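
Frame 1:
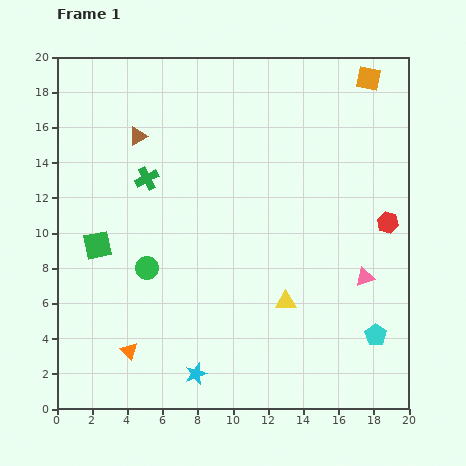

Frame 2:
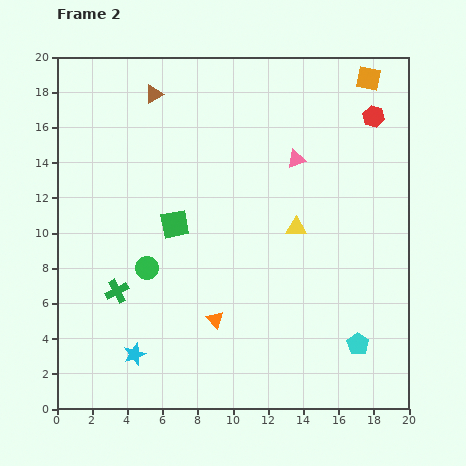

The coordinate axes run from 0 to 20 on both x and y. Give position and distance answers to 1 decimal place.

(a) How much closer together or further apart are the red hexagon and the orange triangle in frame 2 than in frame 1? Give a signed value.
-1.8

Distance in frame 1: 16.4. Distance in frame 2: 14.6.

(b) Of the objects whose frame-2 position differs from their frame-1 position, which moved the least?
the cyan pentagon

(moved 1.1)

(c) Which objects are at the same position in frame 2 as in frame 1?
the green circle, the orange square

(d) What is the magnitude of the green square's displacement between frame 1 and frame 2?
4.6

The green square moved from (2.3, 9.3) to (6.7, 10.5), a distance of √(4.4² + 1.2²) ≈ 4.6.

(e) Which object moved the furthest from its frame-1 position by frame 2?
the pink triangle

(moved 7.8; next 6.6)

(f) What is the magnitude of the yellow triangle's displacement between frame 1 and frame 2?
4.2

The yellow triangle moved from (13.0, 6.1) to (13.6, 10.3), a distance of √(0.6² + 4.2²) ≈ 4.2.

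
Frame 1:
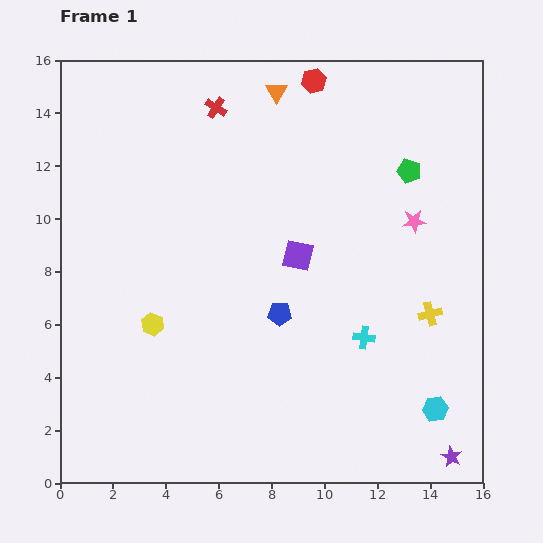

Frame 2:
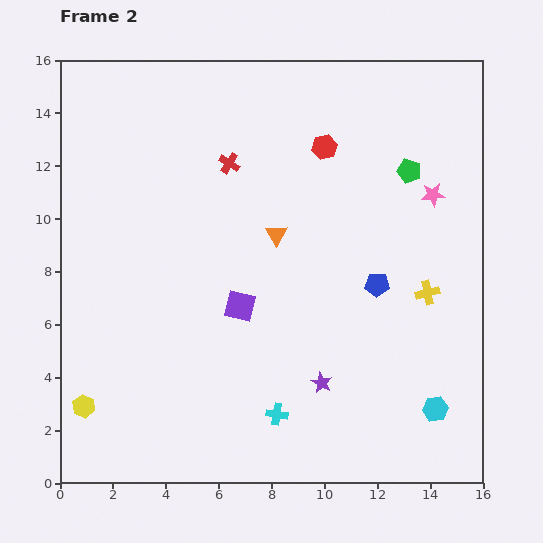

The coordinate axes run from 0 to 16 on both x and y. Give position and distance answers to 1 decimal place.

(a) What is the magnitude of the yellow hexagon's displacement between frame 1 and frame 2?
4.0

The yellow hexagon moved from (3.5, 6.0) to (0.9, 2.9), a distance of √(2.6² + 3.1²) ≈ 4.0.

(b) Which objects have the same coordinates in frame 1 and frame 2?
the green pentagon, the cyan hexagon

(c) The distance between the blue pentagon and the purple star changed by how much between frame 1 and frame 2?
-4.2

Distance in frame 1: 8.5. Distance in frame 2: 4.3.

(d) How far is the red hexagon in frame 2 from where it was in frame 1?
2.5

The red hexagon moved from (9.6, 15.2) to (10.0, 12.7), a distance of √(0.4² + 2.5²) ≈ 2.5.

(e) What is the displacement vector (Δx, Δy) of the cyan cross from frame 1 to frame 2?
(-3.3, -2.9)

The cyan cross was at (11.5, 5.5) in frame 1 and (8.2, 2.6) in frame 2.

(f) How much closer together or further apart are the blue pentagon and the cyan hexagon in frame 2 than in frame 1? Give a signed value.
-1.7

Distance in frame 1: 6.9. Distance in frame 2: 5.2.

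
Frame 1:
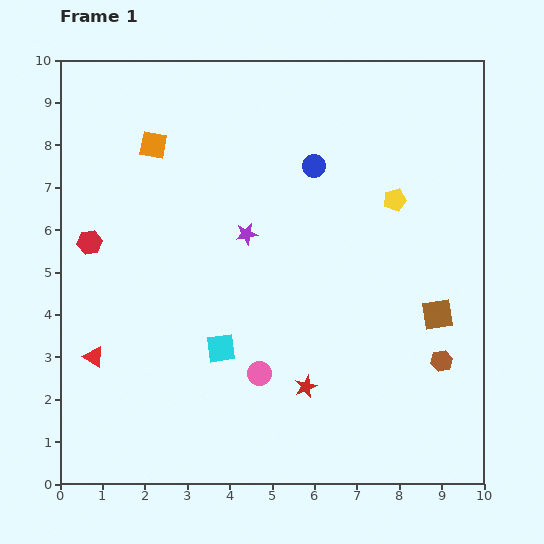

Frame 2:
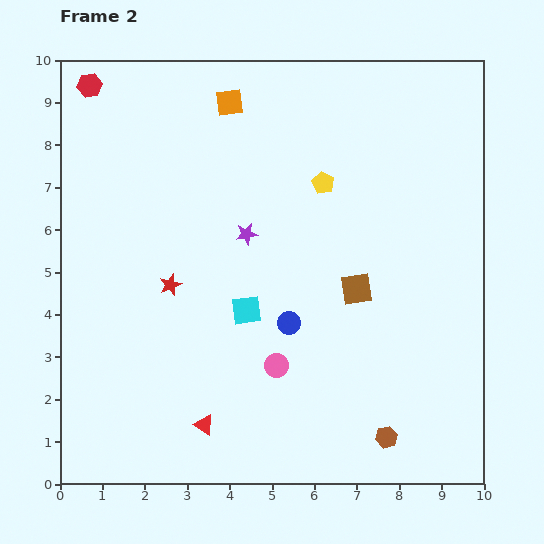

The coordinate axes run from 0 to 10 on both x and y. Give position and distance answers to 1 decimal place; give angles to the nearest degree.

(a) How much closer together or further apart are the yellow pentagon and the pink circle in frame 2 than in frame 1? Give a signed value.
-0.8

Distance in frame 1: 5.2. Distance in frame 2: 4.4.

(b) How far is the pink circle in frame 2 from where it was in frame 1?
0.4

The pink circle moved from (4.7, 2.6) to (5.1, 2.8), a distance of √(0.4² + 0.2²) ≈ 0.4.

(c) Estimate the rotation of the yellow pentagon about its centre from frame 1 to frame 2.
29° counter-clockwise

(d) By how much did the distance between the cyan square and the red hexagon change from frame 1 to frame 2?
+2.5

Distance in frame 1: 4.0. Distance in frame 2: 6.5.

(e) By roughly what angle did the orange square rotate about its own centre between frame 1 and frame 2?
16° counter-clockwise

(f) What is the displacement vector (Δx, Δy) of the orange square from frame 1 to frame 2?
(1.8, 1.0)

The orange square was at (2.2, 8.0) in frame 1 and (4.0, 9.0) in frame 2.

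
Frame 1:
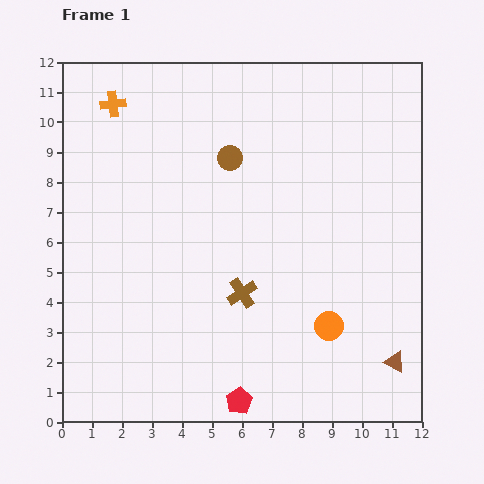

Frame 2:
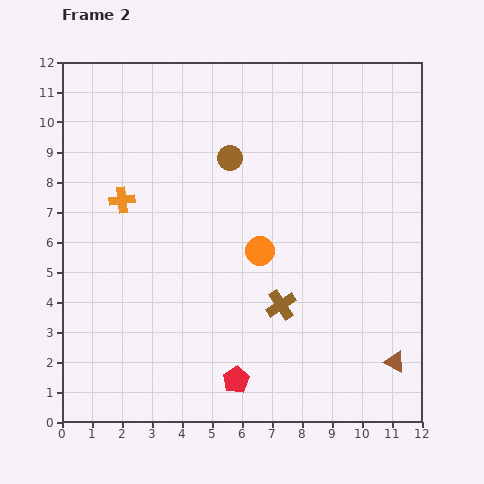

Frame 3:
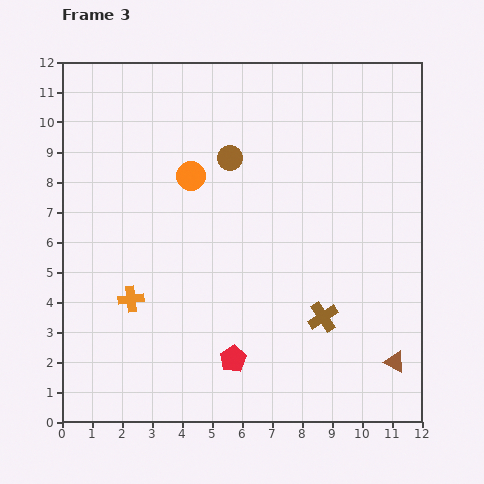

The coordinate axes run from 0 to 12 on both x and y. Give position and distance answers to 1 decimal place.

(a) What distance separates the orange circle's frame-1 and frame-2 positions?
3.4

The orange circle moved from (8.9, 3.2) to (6.6, 5.7), a distance of √(2.3² + 2.5²) ≈ 3.4.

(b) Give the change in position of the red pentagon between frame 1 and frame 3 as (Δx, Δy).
(-0.2, 1.4)

The red pentagon was at (5.9, 0.7) in frame 1 and (5.7, 2.1) in frame 3.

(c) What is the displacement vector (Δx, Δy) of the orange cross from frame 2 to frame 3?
(0.3, -3.3)

The orange cross was at (2.0, 7.4) in frame 2 and (2.3, 4.1) in frame 3.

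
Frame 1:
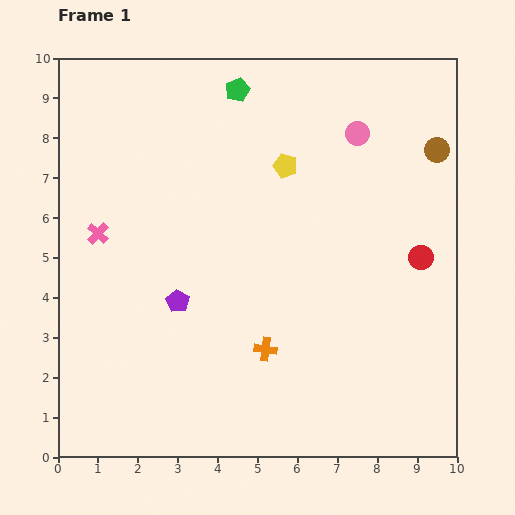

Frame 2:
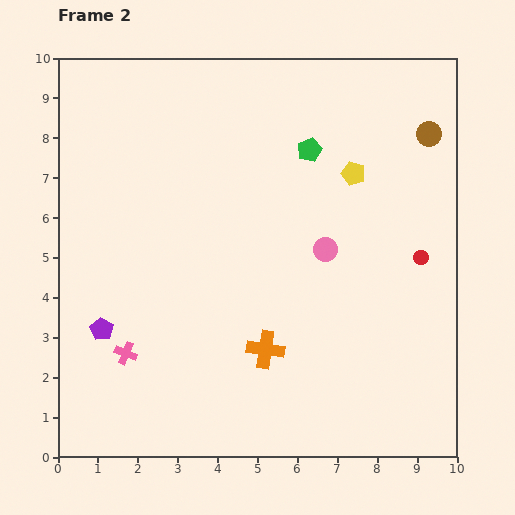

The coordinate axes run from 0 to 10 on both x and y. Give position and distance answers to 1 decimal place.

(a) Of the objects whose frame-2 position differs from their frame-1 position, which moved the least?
the brown circle

(moved 0.4)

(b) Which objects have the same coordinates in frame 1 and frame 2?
the red circle, the orange cross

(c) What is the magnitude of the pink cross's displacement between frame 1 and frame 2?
3.1

The pink cross moved from (1.0, 5.6) to (1.7, 2.6), a distance of √(0.7² + 3.0²) ≈ 3.1.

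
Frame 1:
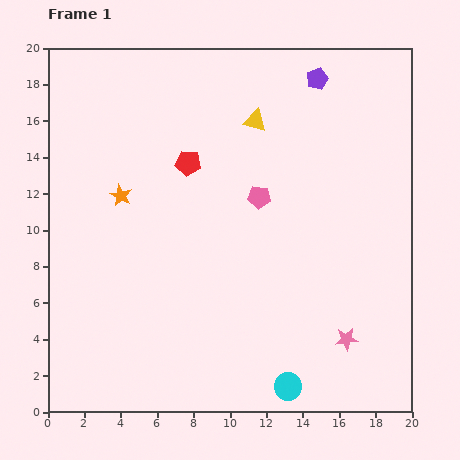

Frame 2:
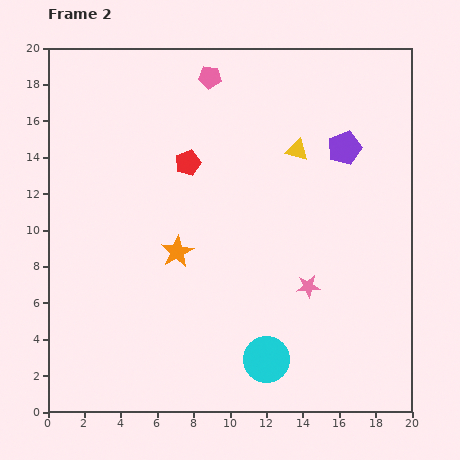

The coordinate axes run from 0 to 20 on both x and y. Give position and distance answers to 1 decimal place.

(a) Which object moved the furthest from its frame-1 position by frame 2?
the pink pentagon

(moved 7.1; next 4.4)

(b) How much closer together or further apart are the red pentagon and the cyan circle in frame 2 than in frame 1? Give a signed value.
-1.9

Distance in frame 1: 13.5. Distance in frame 2: 11.6.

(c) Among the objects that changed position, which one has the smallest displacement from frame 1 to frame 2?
the cyan circle

(moved 1.9)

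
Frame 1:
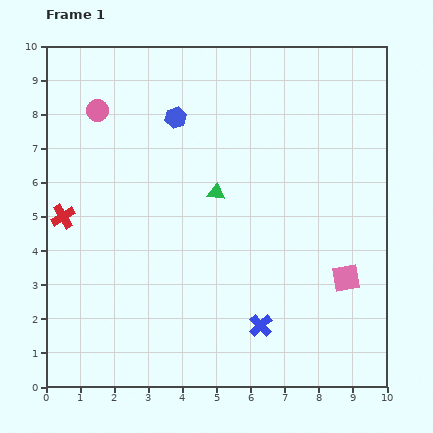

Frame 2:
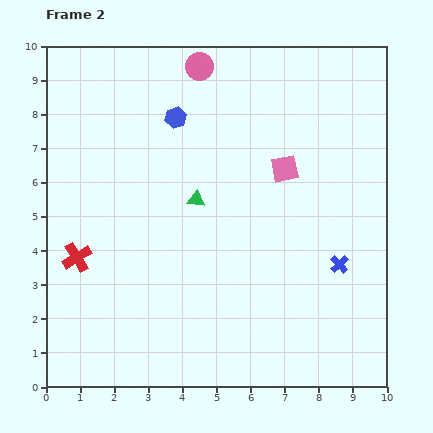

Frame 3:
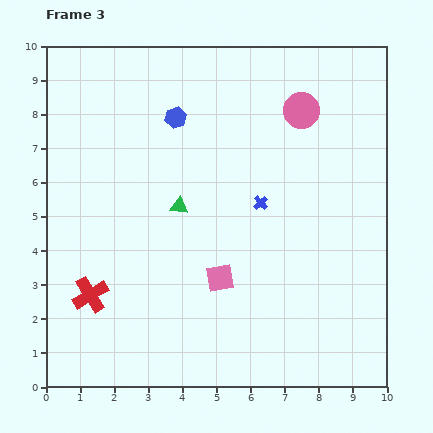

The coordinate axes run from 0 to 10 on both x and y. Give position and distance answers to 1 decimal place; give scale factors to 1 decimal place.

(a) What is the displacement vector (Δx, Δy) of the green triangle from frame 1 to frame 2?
(-0.6, -0.2)

The green triangle was at (5.0, 5.7) in frame 1 and (4.4, 5.5) in frame 2.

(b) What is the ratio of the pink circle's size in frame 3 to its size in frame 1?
1.6×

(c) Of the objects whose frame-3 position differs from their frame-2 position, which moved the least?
the green triangle

(moved 0.5)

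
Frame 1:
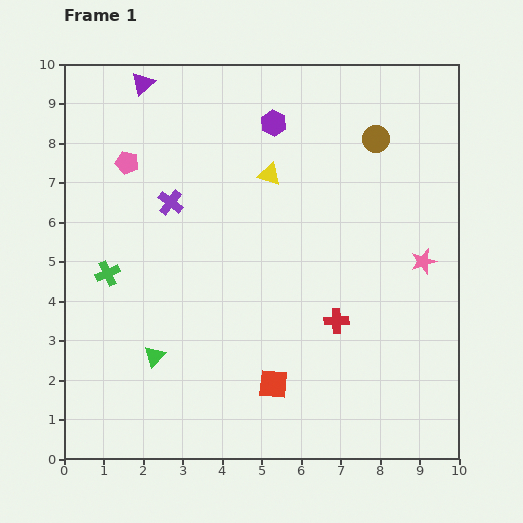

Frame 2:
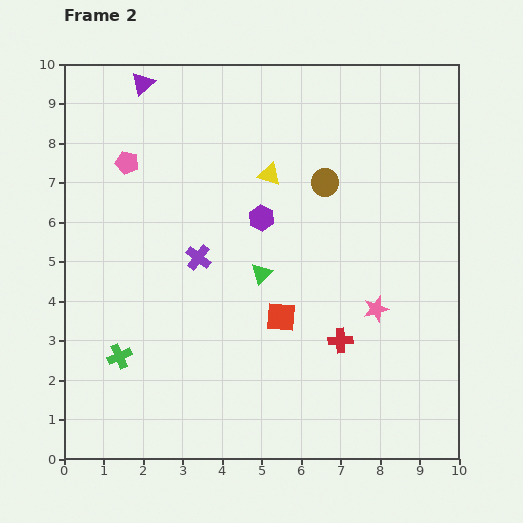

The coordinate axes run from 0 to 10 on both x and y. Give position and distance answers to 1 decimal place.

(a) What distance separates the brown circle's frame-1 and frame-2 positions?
1.7

The brown circle moved from (7.9, 8.1) to (6.6, 7.0), a distance of √(1.3² + 1.1²) ≈ 1.7.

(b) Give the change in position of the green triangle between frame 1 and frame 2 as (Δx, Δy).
(2.7, 2.1)

The green triangle was at (2.3, 2.6) in frame 1 and (5.0, 4.7) in frame 2.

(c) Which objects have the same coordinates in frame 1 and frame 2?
the pink pentagon, the yellow triangle, the purple triangle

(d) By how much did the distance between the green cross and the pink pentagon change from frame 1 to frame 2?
+2.1

Distance in frame 1: 2.8. Distance in frame 2: 4.9.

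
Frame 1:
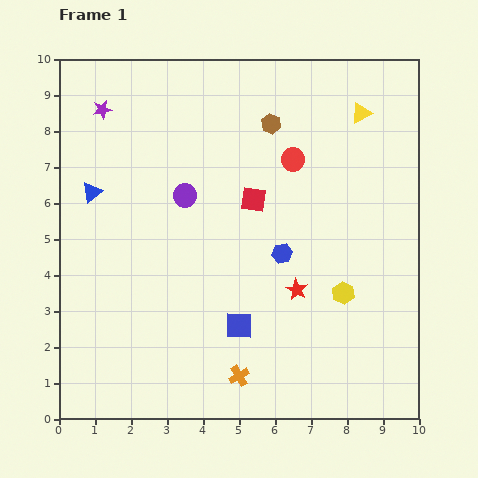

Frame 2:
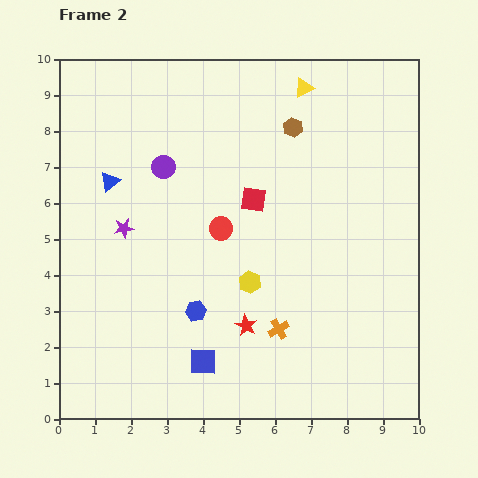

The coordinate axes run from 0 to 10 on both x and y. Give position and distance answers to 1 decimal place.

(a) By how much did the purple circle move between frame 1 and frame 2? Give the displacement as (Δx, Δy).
(-0.6, 0.8)

The purple circle was at (3.5, 6.2) in frame 1 and (2.9, 7.0) in frame 2.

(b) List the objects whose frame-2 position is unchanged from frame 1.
the red square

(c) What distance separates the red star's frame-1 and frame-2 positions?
1.7

The red star moved from (6.6, 3.6) to (5.2, 2.6), a distance of √(1.4² + 1.0²) ≈ 1.7.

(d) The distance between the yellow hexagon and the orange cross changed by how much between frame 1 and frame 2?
-2.2

Distance in frame 1: 3.7. Distance in frame 2: 1.5.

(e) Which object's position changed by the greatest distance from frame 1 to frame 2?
the purple star

(moved 3.4; next 2.9)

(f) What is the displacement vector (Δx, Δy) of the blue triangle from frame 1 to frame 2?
(0.5, 0.3)

The blue triangle was at (0.9, 6.3) in frame 1 and (1.4, 6.6) in frame 2.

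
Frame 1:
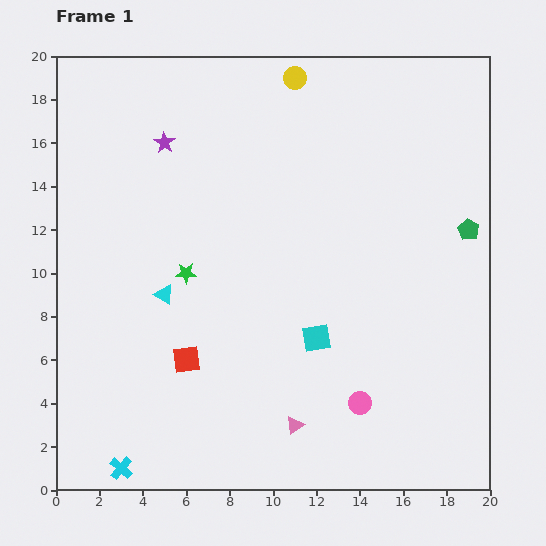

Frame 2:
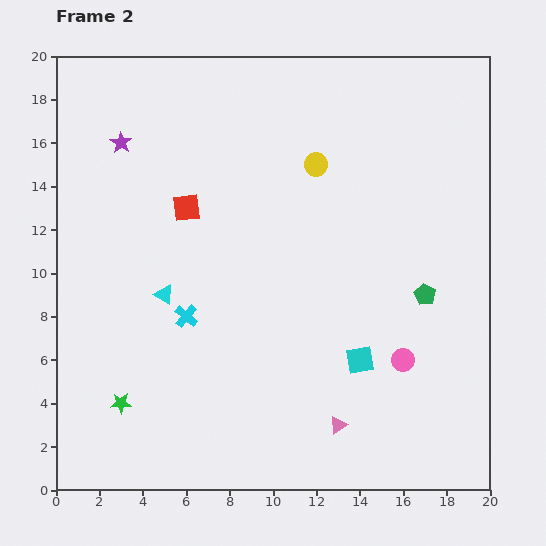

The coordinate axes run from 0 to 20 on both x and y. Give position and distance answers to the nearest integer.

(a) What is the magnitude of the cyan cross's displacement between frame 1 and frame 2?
8

The cyan cross moved from (3, 1) to (6, 8), a distance of √(3² + 7²) ≈ 8.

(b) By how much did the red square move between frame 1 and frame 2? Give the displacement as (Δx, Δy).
(0, 7)

The red square was at (6, 6) in frame 1 and (6, 13) in frame 2.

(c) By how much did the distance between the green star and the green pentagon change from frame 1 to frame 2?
+2

Distance in frame 1: 13. Distance in frame 2: 15.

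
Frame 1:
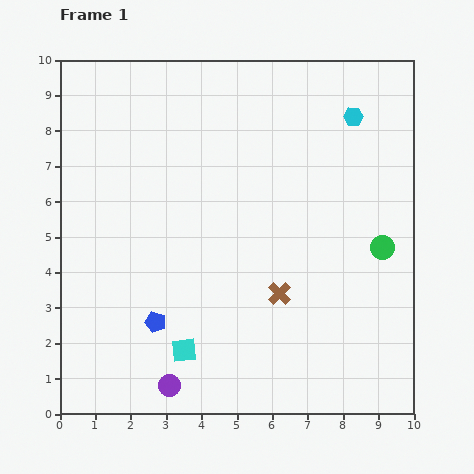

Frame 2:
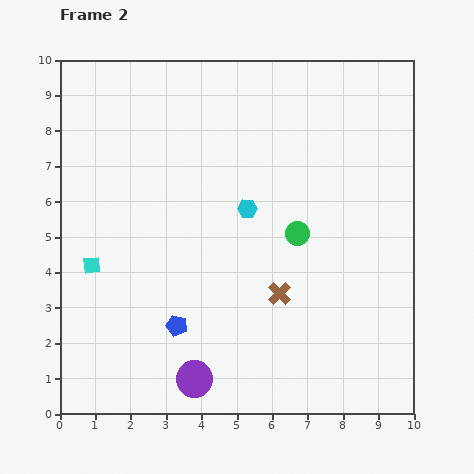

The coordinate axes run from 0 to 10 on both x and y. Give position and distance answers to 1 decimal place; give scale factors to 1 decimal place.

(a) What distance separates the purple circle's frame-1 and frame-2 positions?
0.7

The purple circle moved from (3.1, 0.8) to (3.8, 1.0), a distance of √(0.7² + 0.2²) ≈ 0.7.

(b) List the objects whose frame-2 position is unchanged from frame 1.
the brown cross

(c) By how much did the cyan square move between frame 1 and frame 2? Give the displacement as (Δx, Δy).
(-2.6, 2.4)

The cyan square was at (3.5, 1.8) in frame 1 and (0.9, 4.2) in frame 2.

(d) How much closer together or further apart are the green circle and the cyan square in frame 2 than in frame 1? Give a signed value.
-0.4

Distance in frame 1: 6.3. Distance in frame 2: 5.9.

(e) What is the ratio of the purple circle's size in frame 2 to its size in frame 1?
1.7×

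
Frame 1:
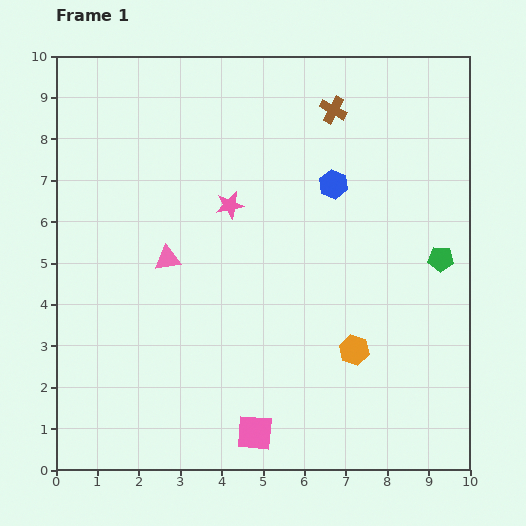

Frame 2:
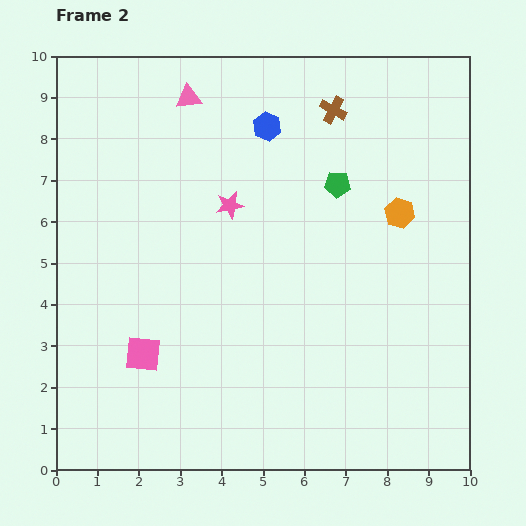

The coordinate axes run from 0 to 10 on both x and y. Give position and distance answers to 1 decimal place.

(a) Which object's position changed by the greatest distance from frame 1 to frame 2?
the pink triangle

(moved 3.9; next 3.5)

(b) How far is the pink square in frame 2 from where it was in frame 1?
3.3

The pink square moved from (4.8, 0.9) to (2.1, 2.8), a distance of √(2.7² + 1.9²) ≈ 3.3.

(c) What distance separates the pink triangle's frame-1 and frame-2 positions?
3.9

The pink triangle moved from (2.7, 5.1) to (3.2, 9.0), a distance of √(0.5² + 3.9²) ≈ 3.9.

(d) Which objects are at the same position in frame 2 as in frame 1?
the brown cross, the pink star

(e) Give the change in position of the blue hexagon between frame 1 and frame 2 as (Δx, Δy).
(-1.6, 1.4)

The blue hexagon was at (6.7, 6.9) in frame 1 and (5.1, 8.3) in frame 2.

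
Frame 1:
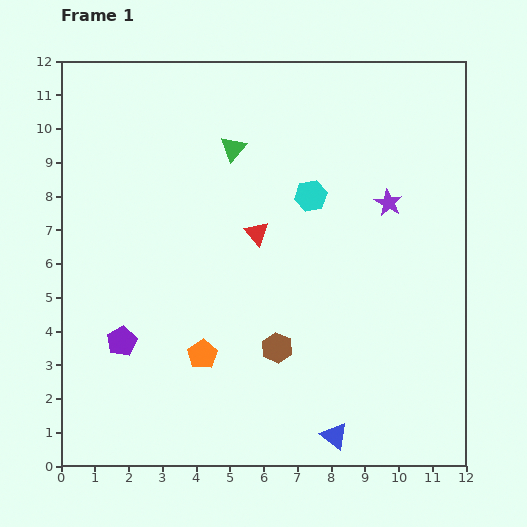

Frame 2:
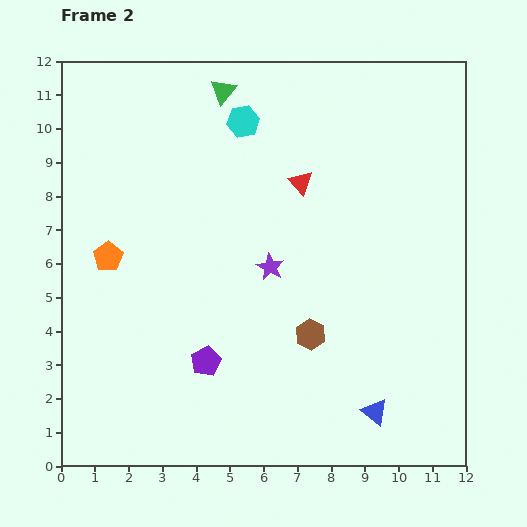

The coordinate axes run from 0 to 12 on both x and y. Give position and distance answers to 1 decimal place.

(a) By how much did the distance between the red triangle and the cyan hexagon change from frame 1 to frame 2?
+0.6

Distance in frame 1: 1.9. Distance in frame 2: 2.5.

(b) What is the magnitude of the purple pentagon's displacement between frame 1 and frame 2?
2.6

The purple pentagon moved from (1.8, 3.7) to (4.3, 3.1), a distance of √(2.5² + 0.6²) ≈ 2.6.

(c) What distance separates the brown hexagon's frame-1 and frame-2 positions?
1.1

The brown hexagon moved from (6.4, 3.5) to (7.4, 3.9), a distance of √(1.0² + 0.4²) ≈ 1.1.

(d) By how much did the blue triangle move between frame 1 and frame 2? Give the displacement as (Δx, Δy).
(1.2, 0.7)

The blue triangle was at (8.1, 0.9) in frame 1 and (9.3, 1.6) in frame 2.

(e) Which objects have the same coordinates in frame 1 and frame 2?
none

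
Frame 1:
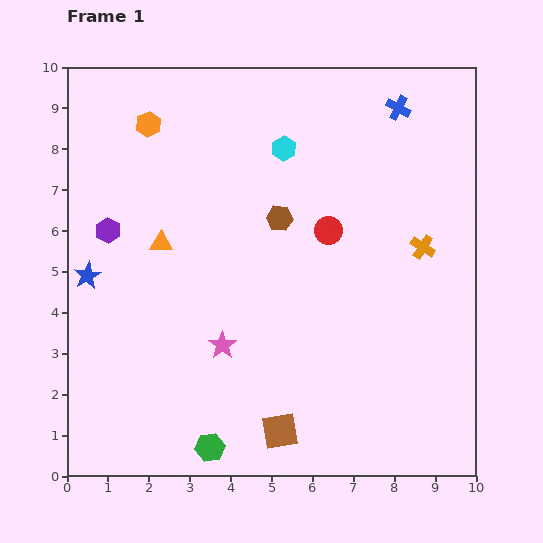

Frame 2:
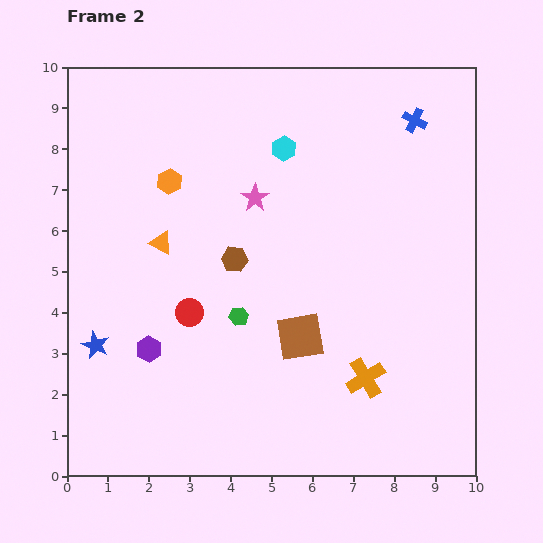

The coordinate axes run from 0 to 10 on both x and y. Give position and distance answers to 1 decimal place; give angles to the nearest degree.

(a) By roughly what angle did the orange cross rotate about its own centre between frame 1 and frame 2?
27° clockwise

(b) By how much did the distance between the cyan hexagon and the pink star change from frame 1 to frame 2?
-3.6

Distance in frame 1: 5.0. Distance in frame 2: 1.4.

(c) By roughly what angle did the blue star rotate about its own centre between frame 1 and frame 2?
21° counter-clockwise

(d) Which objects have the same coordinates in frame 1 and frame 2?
the orange triangle, the cyan hexagon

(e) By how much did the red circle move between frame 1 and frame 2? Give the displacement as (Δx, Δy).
(-3.4, -2.0)

The red circle was at (6.4, 6.0) in frame 1 and (3.0, 4.0) in frame 2.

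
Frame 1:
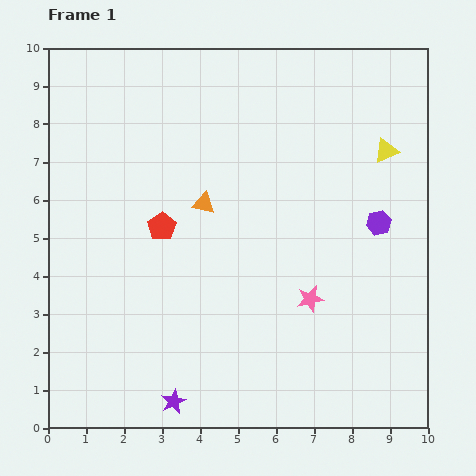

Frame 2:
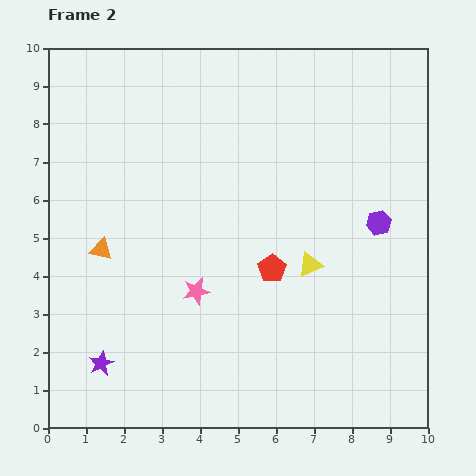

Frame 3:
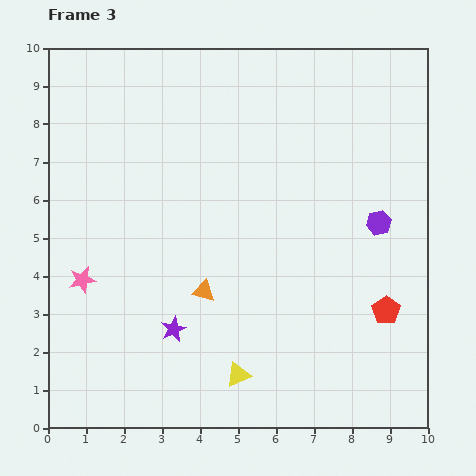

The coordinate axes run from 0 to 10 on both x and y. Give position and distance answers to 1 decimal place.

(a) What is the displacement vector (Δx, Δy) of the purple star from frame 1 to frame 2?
(-1.9, 1.0)

The purple star was at (3.3, 0.7) in frame 1 and (1.4, 1.7) in frame 2.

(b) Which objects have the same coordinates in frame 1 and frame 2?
the purple hexagon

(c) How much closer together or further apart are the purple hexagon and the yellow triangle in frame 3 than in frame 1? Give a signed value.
+3.5

Distance in frame 1: 1.9. Distance in frame 3: 5.4.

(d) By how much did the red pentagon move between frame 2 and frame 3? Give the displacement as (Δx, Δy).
(3.0, -1.1)

The red pentagon was at (5.9, 4.2) in frame 2 and (8.9, 3.1) in frame 3.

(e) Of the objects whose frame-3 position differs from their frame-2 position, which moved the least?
the purple star

(moved 2.1)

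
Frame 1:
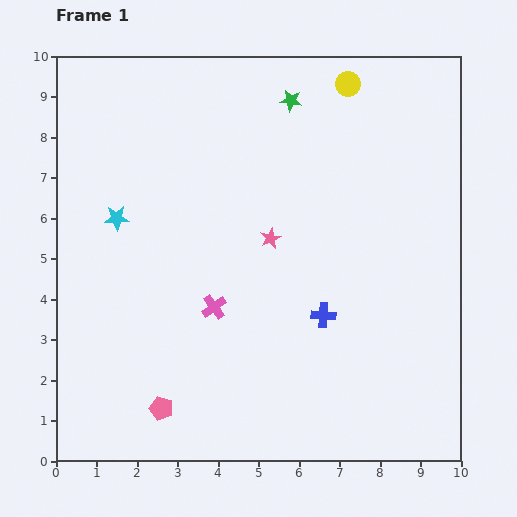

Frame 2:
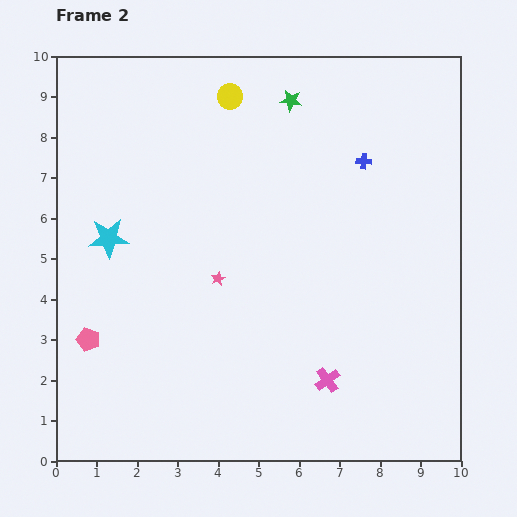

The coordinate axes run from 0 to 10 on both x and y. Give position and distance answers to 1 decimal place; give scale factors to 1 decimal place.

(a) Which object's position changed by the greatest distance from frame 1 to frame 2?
the blue cross

(moved 3.9; next 3.3)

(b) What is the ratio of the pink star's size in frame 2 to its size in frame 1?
0.7×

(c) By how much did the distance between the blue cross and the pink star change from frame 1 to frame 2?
+2.3

Distance in frame 1: 2.3. Distance in frame 2: 4.6.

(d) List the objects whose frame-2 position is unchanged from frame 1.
the green star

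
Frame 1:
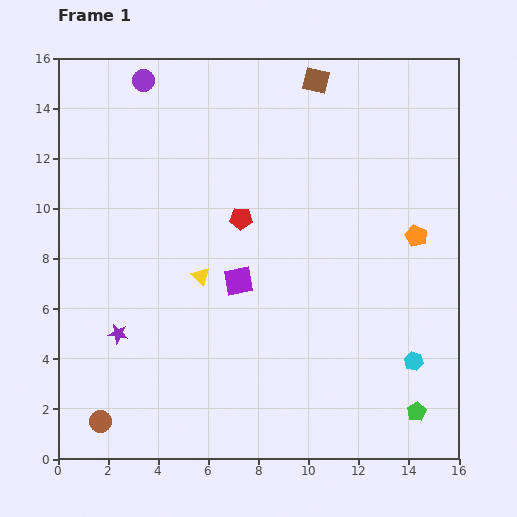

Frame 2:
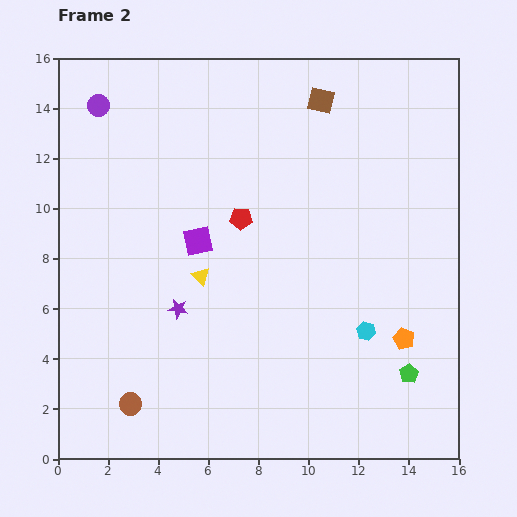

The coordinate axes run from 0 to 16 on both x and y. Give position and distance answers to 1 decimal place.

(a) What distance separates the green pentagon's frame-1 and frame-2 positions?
1.5

The green pentagon moved from (14.3, 1.9) to (14.0, 3.4), a distance of √(0.3² + 1.5²) ≈ 1.5.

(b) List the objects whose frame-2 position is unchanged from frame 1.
the yellow triangle, the red pentagon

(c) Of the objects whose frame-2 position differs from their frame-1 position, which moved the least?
the brown square

(moved 0.8)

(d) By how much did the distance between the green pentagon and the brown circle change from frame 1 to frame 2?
-1.4

Distance in frame 1: 12.6. Distance in frame 2: 11.2.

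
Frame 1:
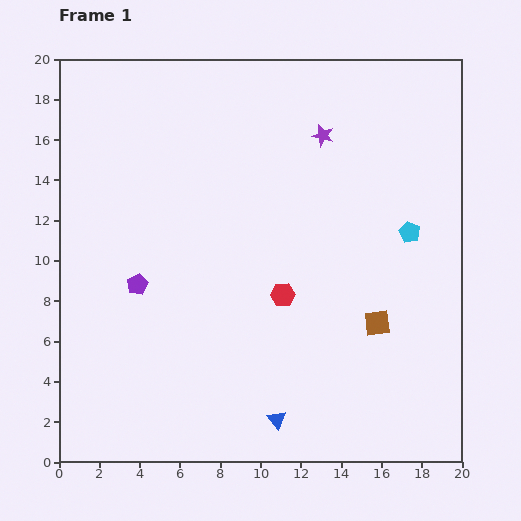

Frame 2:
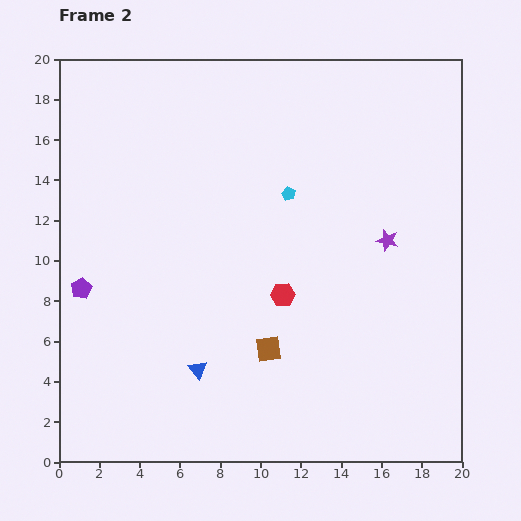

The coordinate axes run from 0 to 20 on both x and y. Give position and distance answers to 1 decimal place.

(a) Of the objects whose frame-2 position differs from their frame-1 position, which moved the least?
the purple pentagon

(moved 2.8)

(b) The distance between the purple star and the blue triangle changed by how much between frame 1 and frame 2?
-2.9

Distance in frame 1: 14.3. Distance in frame 2: 11.4.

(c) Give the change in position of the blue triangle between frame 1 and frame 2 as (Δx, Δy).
(-3.9, 2.5)

The blue triangle was at (10.8, 2.1) in frame 1 and (6.9, 4.6) in frame 2.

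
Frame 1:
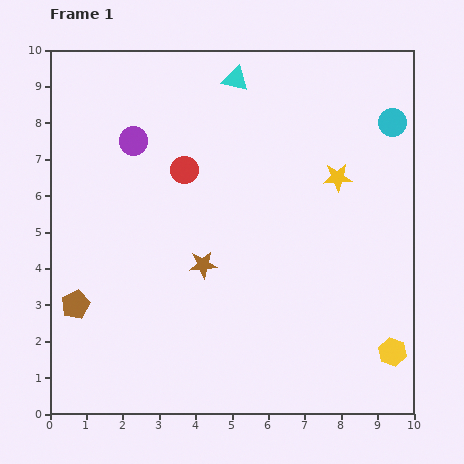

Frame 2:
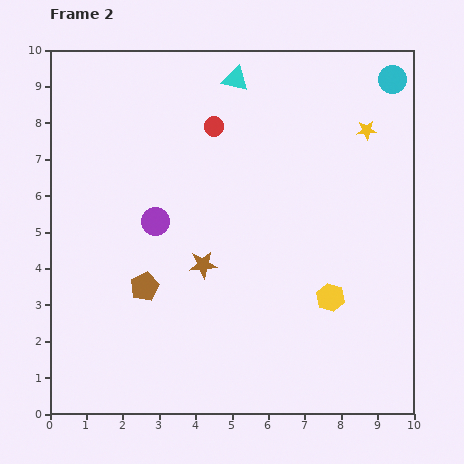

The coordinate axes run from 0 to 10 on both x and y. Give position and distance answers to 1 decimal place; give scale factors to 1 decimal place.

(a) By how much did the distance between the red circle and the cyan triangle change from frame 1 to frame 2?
-1.5

Distance in frame 1: 2.9. Distance in frame 2: 1.4.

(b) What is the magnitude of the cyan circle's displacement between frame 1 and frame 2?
1.2

The cyan circle moved from (9.4, 8.0) to (9.4, 9.2), a distance of √(0.0² + 1.2²) ≈ 1.2.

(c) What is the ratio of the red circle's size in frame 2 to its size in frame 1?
0.7×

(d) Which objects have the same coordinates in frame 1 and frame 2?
the brown star, the cyan triangle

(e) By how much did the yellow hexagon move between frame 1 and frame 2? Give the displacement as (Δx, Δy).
(-1.7, 1.5)

The yellow hexagon was at (9.4, 1.7) in frame 1 and (7.7, 3.2) in frame 2.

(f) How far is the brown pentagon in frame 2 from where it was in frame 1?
2.0

The brown pentagon moved from (0.7, 3.0) to (2.6, 3.5), a distance of √(1.9² + 0.5²) ≈ 2.0.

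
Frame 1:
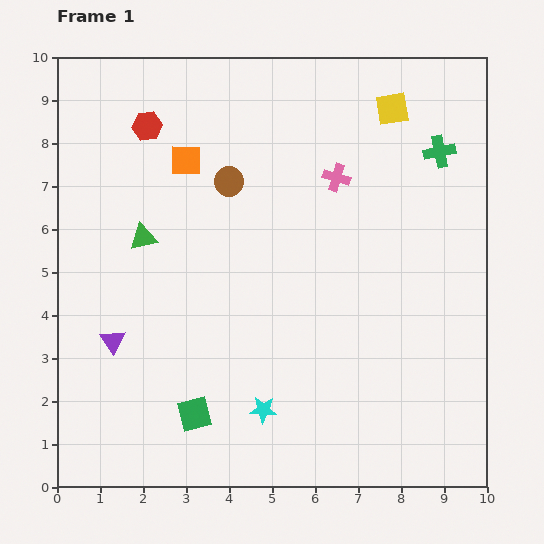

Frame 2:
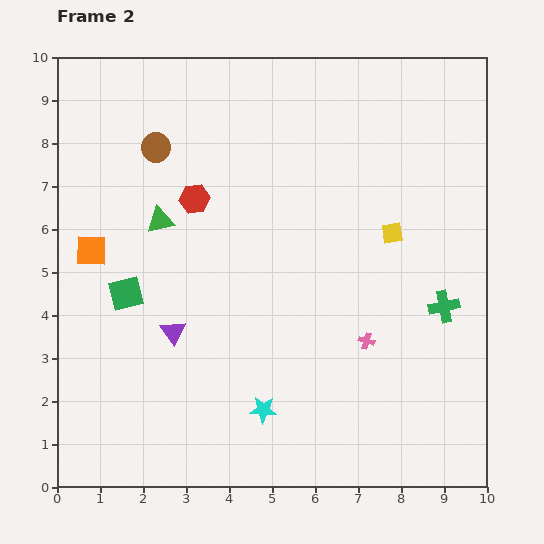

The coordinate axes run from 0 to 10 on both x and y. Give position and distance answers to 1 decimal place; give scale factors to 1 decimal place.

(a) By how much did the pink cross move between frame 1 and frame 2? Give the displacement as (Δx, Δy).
(0.7, -3.8)

The pink cross was at (6.5, 7.2) in frame 1 and (7.2, 3.4) in frame 2.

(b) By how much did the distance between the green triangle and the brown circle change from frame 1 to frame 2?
-0.7

Distance in frame 1: 2.4. Distance in frame 2: 1.7.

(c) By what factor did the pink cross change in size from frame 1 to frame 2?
0.6×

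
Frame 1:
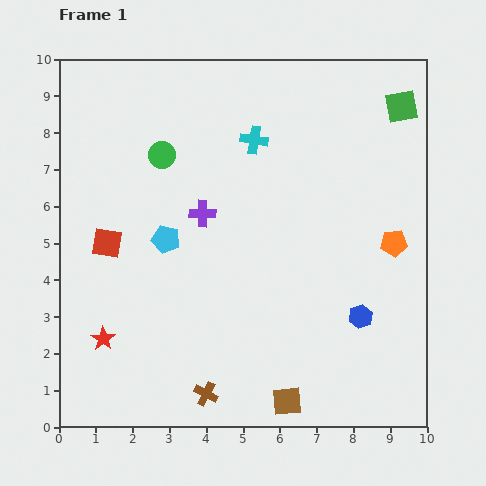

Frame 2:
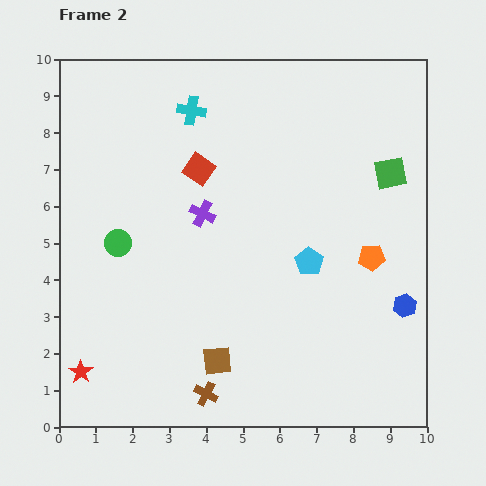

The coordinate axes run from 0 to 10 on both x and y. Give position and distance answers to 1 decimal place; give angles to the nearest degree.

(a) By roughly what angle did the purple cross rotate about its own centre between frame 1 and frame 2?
24° clockwise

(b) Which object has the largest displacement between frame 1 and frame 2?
the cyan pentagon

(moved 3.9; next 3.2)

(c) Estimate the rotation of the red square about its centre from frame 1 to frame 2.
25° clockwise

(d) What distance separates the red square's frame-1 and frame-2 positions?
3.2

The red square moved from (1.3, 5.0) to (3.8, 7.0), a distance of √(2.5² + 2.0²) ≈ 3.2.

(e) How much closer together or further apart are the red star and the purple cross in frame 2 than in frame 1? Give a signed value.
+1.1

Distance in frame 1: 4.3. Distance in frame 2: 5.4.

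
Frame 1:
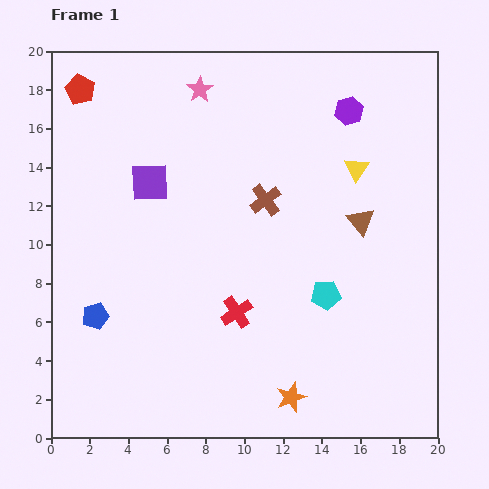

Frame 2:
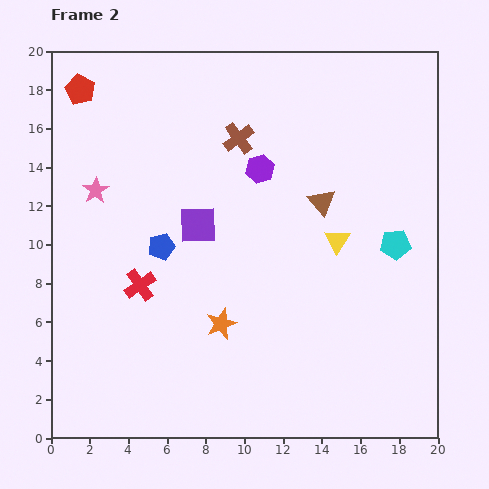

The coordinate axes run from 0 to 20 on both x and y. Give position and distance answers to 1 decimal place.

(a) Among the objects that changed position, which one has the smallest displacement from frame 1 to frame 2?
the brown triangle

(moved 2.2)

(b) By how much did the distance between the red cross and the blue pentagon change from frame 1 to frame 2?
-5.0

Distance in frame 1: 7.3. Distance in frame 2: 2.3.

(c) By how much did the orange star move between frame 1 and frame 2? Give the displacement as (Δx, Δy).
(-3.6, 3.8)

The orange star was at (12.4, 2.1) in frame 1 and (8.8, 5.9) in frame 2.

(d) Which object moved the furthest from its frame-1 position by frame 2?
the pink star

(moved 7.5; next 5.5)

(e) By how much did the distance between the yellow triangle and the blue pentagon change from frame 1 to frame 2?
-6.4

Distance in frame 1: 15.5. Distance in frame 2: 9.1.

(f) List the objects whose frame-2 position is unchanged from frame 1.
the red pentagon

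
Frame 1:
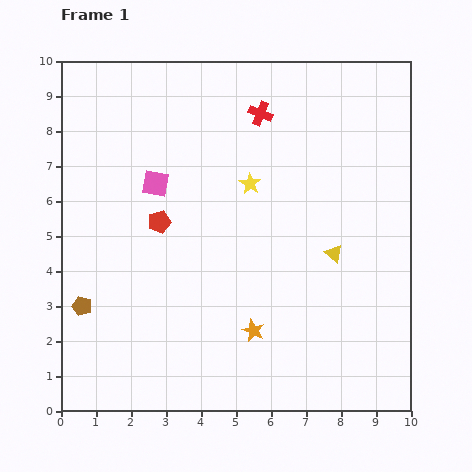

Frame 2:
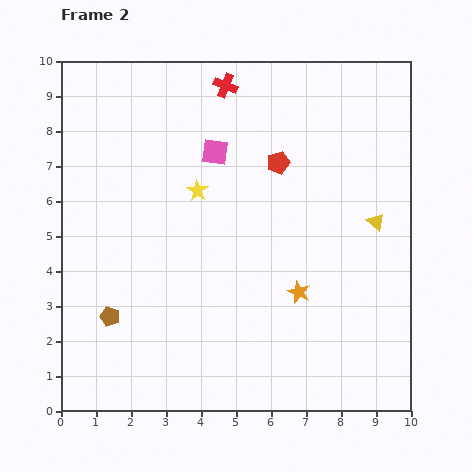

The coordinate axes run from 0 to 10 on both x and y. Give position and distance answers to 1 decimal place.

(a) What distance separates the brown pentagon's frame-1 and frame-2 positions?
0.9

The brown pentagon moved from (0.6, 3.0) to (1.4, 2.7), a distance of √(0.8² + 0.3²) ≈ 0.9.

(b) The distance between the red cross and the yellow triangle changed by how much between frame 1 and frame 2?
+1.3

Distance in frame 1: 4.5. Distance in frame 2: 5.8.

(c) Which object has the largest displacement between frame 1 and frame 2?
the red pentagon

(moved 3.8; next 1.9)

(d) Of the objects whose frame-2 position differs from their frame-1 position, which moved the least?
the brown pentagon

(moved 0.9)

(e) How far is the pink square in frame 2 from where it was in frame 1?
1.9

The pink square moved from (2.7, 6.5) to (4.4, 7.4), a distance of √(1.7² + 0.9²) ≈ 1.9.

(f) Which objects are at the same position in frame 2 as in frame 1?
none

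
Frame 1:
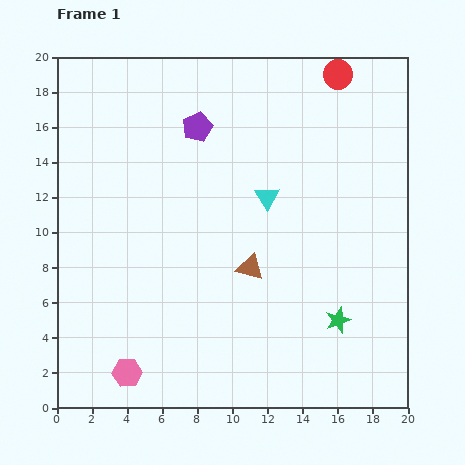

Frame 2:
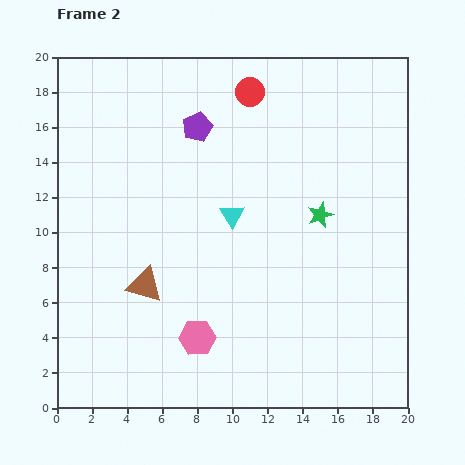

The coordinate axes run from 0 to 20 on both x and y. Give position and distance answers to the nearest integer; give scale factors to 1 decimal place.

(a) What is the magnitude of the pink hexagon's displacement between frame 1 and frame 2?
4

The pink hexagon moved from (4, 2) to (8, 4), a distance of √(4² + 2²) ≈ 4.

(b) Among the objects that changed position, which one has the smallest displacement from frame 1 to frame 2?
the cyan triangle

(moved 2)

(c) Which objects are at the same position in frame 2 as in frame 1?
the purple pentagon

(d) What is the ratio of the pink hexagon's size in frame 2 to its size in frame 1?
1.3×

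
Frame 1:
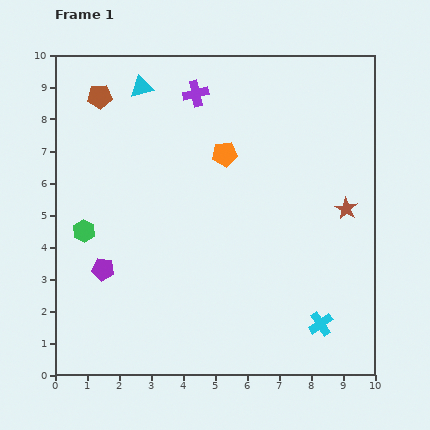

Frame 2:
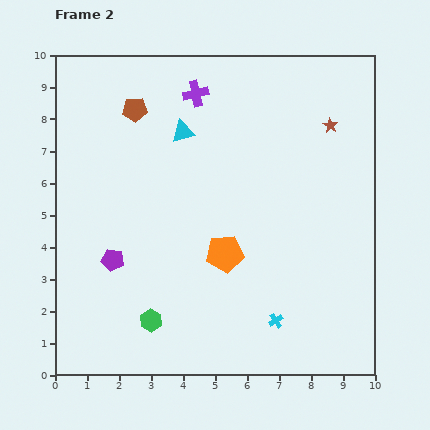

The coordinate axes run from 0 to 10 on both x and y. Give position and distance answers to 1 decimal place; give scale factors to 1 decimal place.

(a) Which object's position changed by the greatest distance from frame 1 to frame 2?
the green hexagon

(moved 3.5; next 3.1)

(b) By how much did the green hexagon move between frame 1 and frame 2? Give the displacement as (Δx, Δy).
(2.1, -2.8)

The green hexagon was at (0.9, 4.5) in frame 1 and (3.0, 1.7) in frame 2.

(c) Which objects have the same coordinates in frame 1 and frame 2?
the purple cross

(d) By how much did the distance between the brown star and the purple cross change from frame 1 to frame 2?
-1.6

Distance in frame 1: 5.9. Distance in frame 2: 4.3.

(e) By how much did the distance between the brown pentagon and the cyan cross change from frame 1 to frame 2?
-2.0

Distance in frame 1: 9.9. Distance in frame 2: 7.9.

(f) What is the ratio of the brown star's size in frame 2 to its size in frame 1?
0.7×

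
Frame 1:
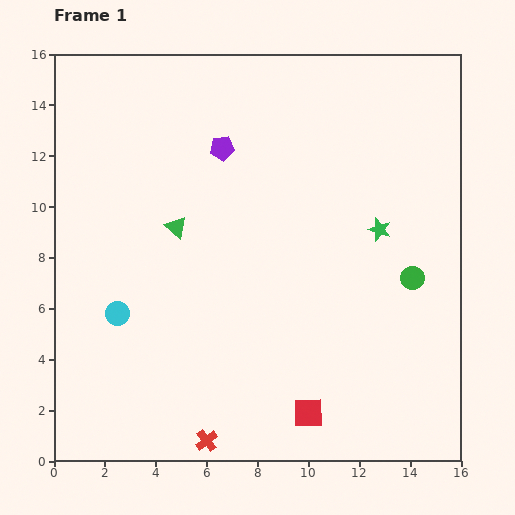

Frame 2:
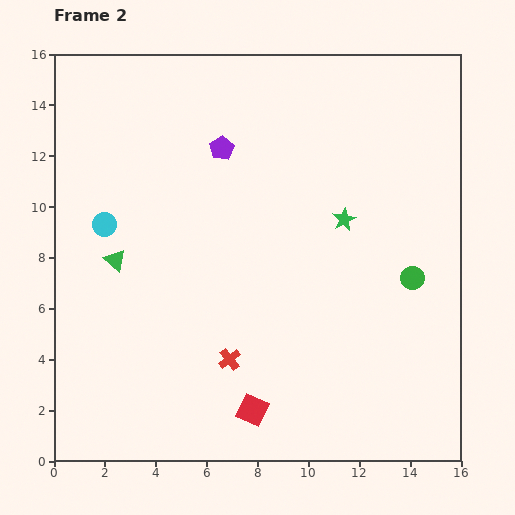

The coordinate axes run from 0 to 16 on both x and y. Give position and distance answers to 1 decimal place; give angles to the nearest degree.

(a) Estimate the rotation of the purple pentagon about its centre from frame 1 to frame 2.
25° counter-clockwise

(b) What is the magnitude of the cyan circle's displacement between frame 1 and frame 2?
3.5

The cyan circle moved from (2.5, 5.8) to (2.0, 9.3), a distance of √(0.5² + 3.5²) ≈ 3.5.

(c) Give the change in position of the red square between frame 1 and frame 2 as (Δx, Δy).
(-2.2, 0.1)

The red square was at (10.0, 1.9) in frame 1 and (7.8, 2.0) in frame 2.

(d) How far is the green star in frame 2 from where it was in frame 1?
1.5

The green star moved from (12.8, 9.1) to (11.4, 9.5), a distance of √(1.4² + 0.4²) ≈ 1.5.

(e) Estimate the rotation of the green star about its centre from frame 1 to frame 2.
25° clockwise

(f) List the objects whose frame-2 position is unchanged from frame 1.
the purple pentagon, the green circle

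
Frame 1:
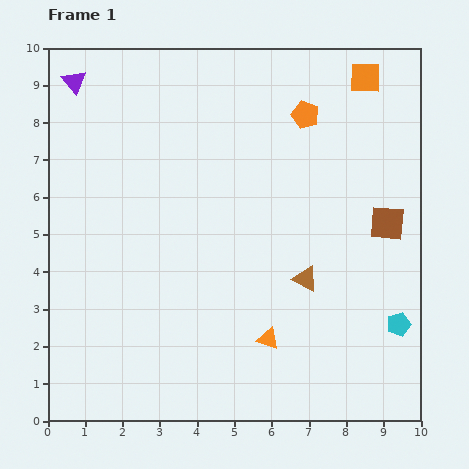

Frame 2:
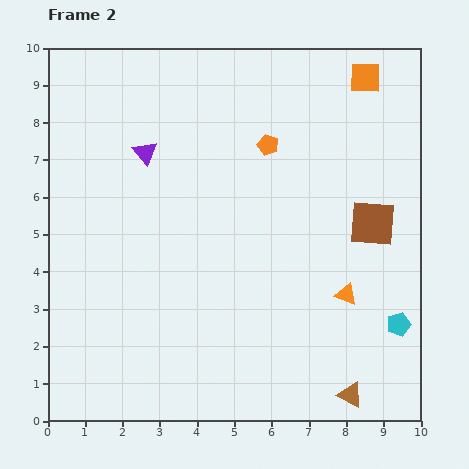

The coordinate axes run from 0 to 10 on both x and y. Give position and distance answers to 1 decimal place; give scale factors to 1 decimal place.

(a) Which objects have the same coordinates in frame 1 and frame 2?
the orange square, the cyan pentagon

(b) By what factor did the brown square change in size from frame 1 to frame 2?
1.3×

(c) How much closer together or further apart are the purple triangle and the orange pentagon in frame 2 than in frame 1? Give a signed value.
-3.0

Distance in frame 1: 6.3. Distance in frame 2: 3.3.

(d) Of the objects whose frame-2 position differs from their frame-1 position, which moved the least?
the brown square

(moved 0.4)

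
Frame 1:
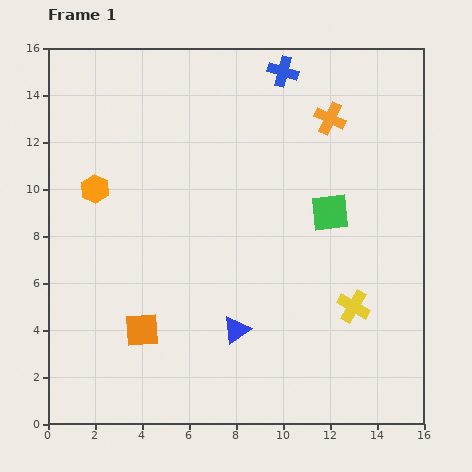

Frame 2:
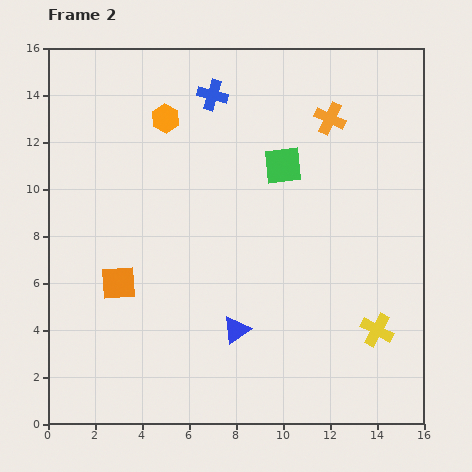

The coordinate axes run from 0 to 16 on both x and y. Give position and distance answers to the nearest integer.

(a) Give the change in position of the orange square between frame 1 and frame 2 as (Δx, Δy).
(-1, 2)

The orange square was at (4, 4) in frame 1 and (3, 6) in frame 2.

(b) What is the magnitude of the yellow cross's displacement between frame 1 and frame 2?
1

The yellow cross moved from (13, 5) to (14, 4), a distance of √(1² + 1²) ≈ 1.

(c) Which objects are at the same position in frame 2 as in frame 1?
the orange cross, the blue triangle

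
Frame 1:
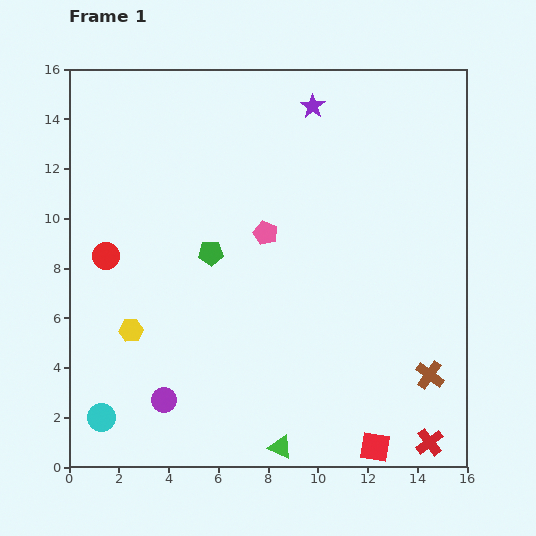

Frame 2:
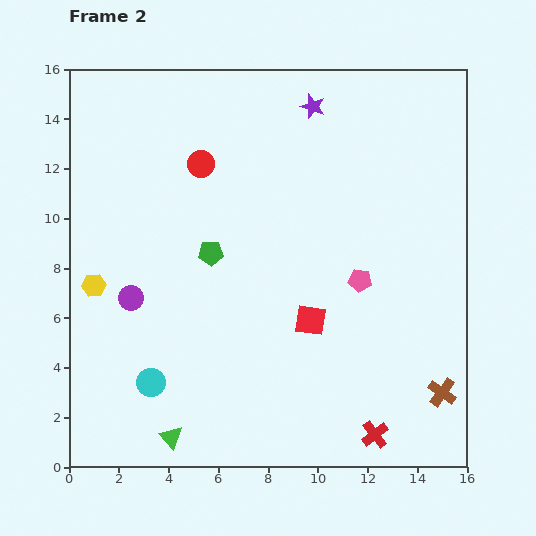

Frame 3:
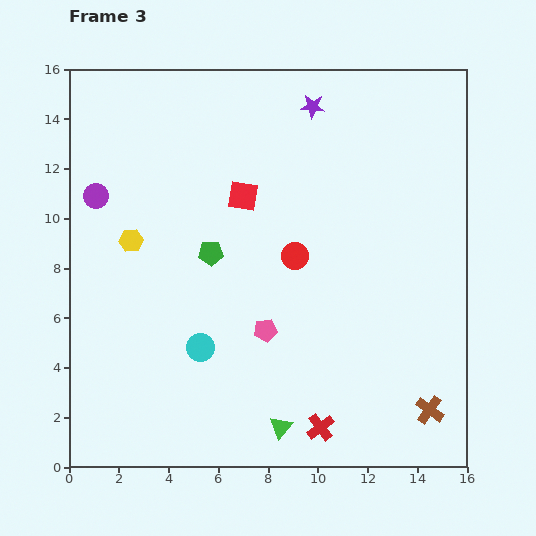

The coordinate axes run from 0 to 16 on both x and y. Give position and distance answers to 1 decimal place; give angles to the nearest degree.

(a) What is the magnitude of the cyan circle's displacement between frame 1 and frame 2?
2.4

The cyan circle moved from (1.3, 2.0) to (3.3, 3.4), a distance of √(2.0² + 1.4²) ≈ 2.4.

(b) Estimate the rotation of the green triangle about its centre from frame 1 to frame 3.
45° clockwise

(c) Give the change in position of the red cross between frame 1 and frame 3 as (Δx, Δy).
(-4.4, 0.6)

The red cross was at (14.5, 1.0) in frame 1 and (10.1, 1.6) in frame 3.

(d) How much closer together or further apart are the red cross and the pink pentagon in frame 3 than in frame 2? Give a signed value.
-1.7

Distance in frame 2: 6.2. Distance in frame 3: 4.5.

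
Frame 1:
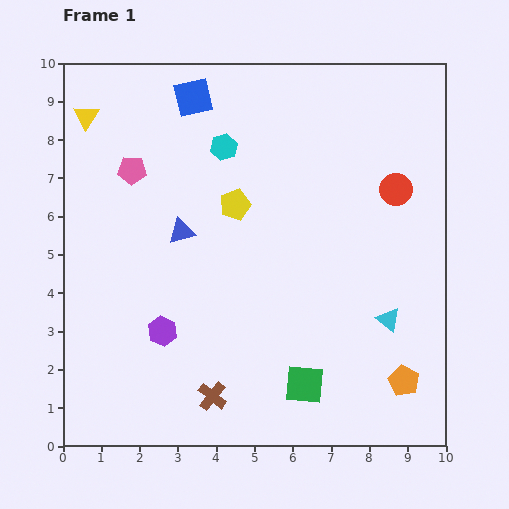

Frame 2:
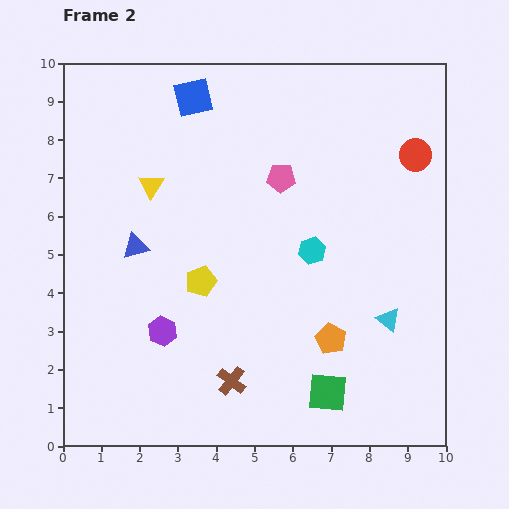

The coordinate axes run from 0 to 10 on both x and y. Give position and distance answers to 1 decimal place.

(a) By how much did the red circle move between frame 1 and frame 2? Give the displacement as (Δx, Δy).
(0.5, 0.9)

The red circle was at (8.7, 6.7) in frame 1 and (9.2, 7.6) in frame 2.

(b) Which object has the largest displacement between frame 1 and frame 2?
the pink pentagon

(moved 3.9; next 3.5)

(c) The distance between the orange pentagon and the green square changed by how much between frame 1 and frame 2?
-1.2

Distance in frame 1: 2.6. Distance in frame 2: 1.4.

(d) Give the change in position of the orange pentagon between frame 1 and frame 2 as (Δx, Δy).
(-1.9, 1.1)

The orange pentagon was at (8.9, 1.7) in frame 1 and (7.0, 2.8) in frame 2.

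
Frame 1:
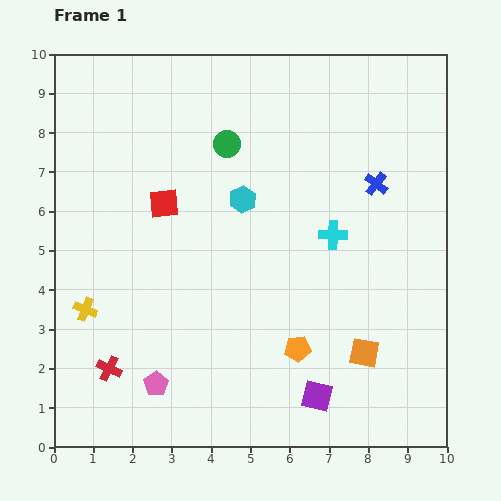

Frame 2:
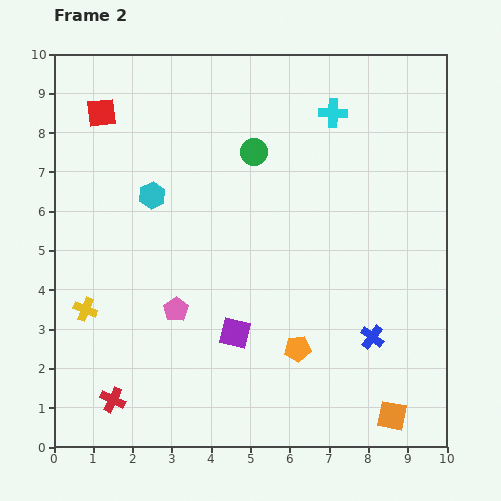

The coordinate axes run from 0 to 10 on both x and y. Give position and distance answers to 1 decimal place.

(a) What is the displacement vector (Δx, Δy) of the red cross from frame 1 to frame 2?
(0.1, -0.8)

The red cross was at (1.4, 2.0) in frame 1 and (1.5, 1.2) in frame 2.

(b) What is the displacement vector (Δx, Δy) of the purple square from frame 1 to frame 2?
(-2.1, 1.6)

The purple square was at (6.7, 1.3) in frame 1 and (4.6, 2.9) in frame 2.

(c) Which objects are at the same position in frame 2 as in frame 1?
the orange pentagon, the yellow cross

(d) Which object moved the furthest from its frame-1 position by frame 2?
the blue cross

(moved 3.9; next 3.1)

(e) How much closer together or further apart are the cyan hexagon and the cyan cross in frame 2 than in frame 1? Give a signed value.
+2.6

Distance in frame 1: 2.5. Distance in frame 2: 5.1.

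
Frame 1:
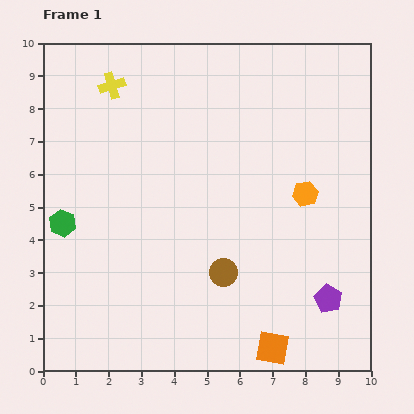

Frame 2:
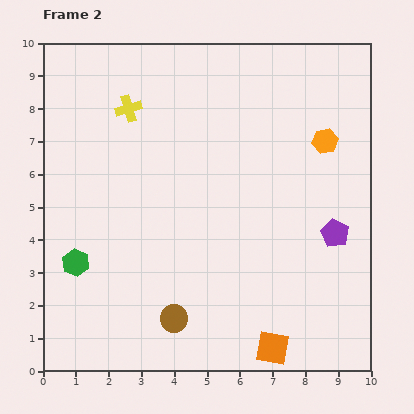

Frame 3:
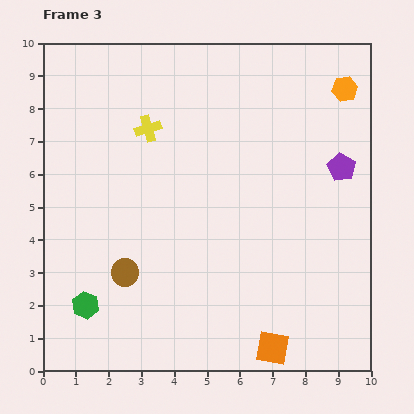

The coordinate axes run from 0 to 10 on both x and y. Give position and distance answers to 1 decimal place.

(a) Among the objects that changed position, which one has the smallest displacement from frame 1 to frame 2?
the yellow cross

(moved 0.9)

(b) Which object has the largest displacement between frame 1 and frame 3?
the purple pentagon

(moved 4.0; next 3.4)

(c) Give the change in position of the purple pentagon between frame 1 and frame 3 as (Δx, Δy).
(0.4, 4.0)

The purple pentagon was at (8.7, 2.2) in frame 1 and (9.1, 6.2) in frame 3.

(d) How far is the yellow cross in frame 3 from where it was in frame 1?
1.7

The yellow cross moved from (2.1, 8.7) to (3.2, 7.4), a distance of √(1.1² + 1.3²) ≈ 1.7.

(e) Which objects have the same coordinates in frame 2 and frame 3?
the orange square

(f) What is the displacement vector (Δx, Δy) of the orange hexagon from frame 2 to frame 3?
(0.6, 1.6)

The orange hexagon was at (8.6, 7.0) in frame 2 and (9.2, 8.6) in frame 3.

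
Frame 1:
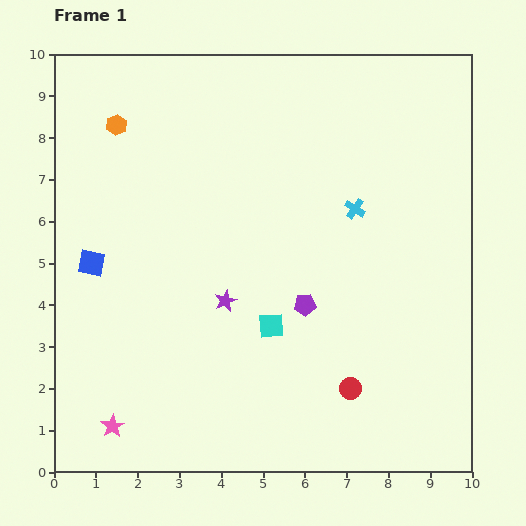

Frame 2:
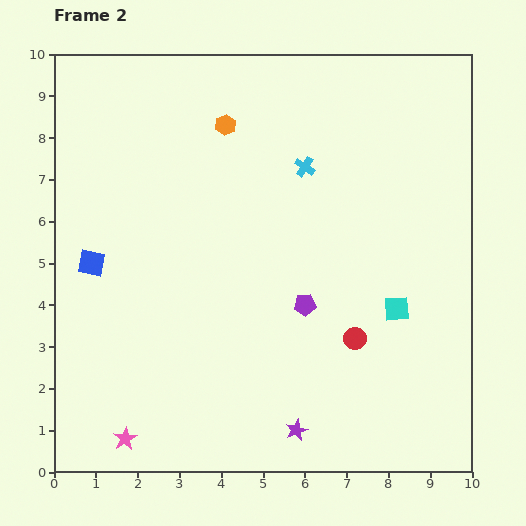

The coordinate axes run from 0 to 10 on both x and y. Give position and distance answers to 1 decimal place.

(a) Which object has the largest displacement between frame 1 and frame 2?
the purple star

(moved 3.5; next 3.0)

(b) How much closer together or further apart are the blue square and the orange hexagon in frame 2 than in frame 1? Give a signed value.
+1.2

Distance in frame 1: 3.4. Distance in frame 2: 4.6.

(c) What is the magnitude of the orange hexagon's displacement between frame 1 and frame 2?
2.6

The orange hexagon moved from (1.5, 8.3) to (4.1, 8.3), a distance of √(2.6² + 0.0²) ≈ 2.6.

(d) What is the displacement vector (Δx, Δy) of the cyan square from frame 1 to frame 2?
(3.0, 0.4)

The cyan square was at (5.2, 3.5) in frame 1 and (8.2, 3.9) in frame 2.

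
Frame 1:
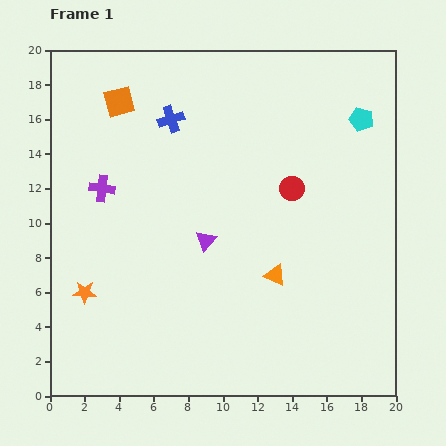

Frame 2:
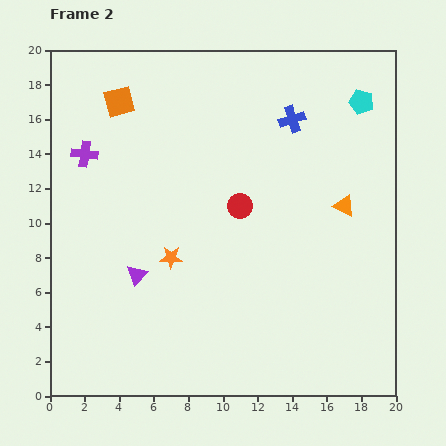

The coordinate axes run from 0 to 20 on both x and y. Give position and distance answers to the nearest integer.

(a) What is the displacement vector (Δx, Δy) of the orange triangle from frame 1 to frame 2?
(4, 4)

The orange triangle was at (13, 7) in frame 1 and (17, 11) in frame 2.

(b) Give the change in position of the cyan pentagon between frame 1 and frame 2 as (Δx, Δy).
(0, 1)

The cyan pentagon was at (18, 16) in frame 1 and (18, 17) in frame 2.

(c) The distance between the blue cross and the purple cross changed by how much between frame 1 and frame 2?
+6

Distance in frame 1: 6. Distance in frame 2: 12.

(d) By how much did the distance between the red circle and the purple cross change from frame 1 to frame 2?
-2

Distance in frame 1: 11. Distance in frame 2: 9.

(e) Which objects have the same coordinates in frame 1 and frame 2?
the orange square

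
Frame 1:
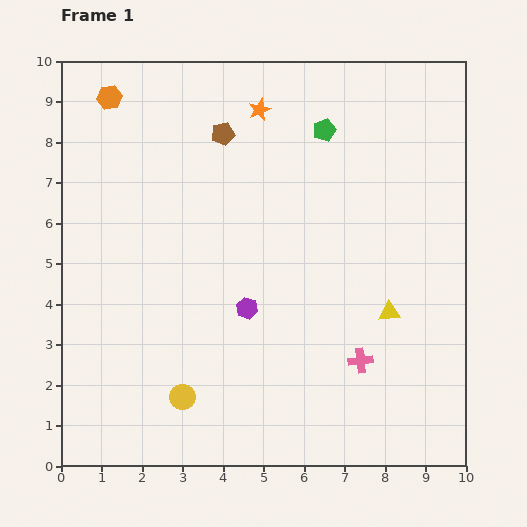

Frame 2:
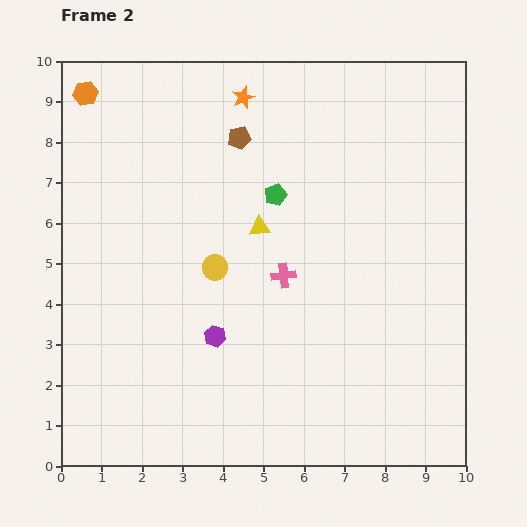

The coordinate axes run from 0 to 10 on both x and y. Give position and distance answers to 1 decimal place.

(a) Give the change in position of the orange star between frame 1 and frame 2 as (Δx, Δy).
(-0.4, 0.3)

The orange star was at (4.9, 8.8) in frame 1 and (4.5, 9.1) in frame 2.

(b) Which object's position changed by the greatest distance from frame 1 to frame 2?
the yellow triangle

(moved 3.8; next 3.3)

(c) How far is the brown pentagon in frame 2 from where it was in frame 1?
0.4

The brown pentagon moved from (4.0, 8.2) to (4.4, 8.1), a distance of √(0.4² + 0.1²) ≈ 0.4.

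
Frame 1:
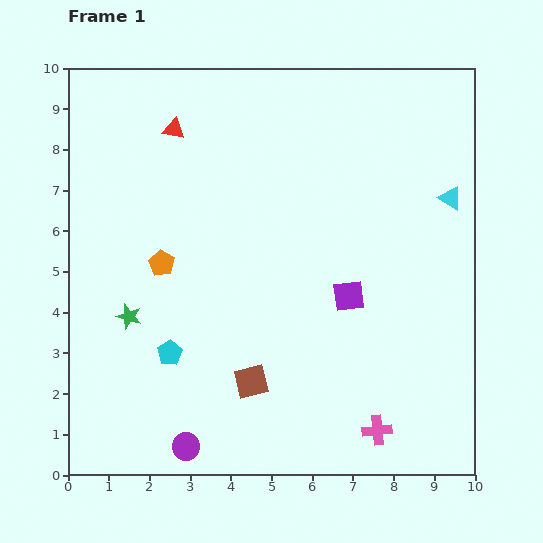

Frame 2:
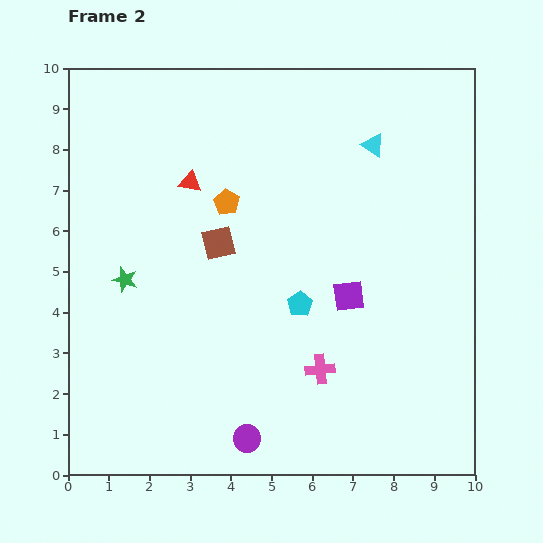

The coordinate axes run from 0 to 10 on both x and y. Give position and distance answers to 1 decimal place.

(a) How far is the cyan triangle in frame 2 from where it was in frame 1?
2.3

The cyan triangle moved from (9.4, 6.8) to (7.5, 8.1), a distance of √(1.9² + 1.3²) ≈ 2.3.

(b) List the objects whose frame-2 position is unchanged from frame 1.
the purple square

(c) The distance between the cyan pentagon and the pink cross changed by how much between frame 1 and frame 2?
-3.7

Distance in frame 1: 5.4. Distance in frame 2: 1.7.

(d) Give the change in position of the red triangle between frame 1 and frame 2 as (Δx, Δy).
(0.4, -1.3)

The red triangle was at (2.6, 8.5) in frame 1 and (3.0, 7.2) in frame 2.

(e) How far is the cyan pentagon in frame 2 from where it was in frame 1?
3.4

The cyan pentagon moved from (2.5, 3.0) to (5.7, 4.2), a distance of √(3.2² + 1.2²) ≈ 3.4.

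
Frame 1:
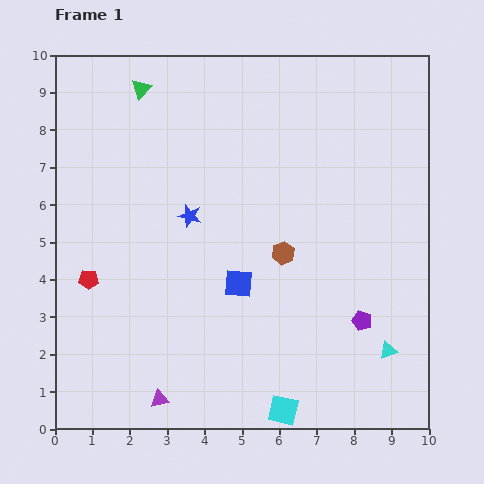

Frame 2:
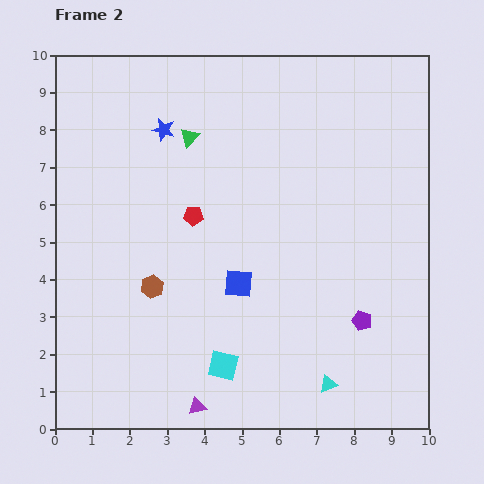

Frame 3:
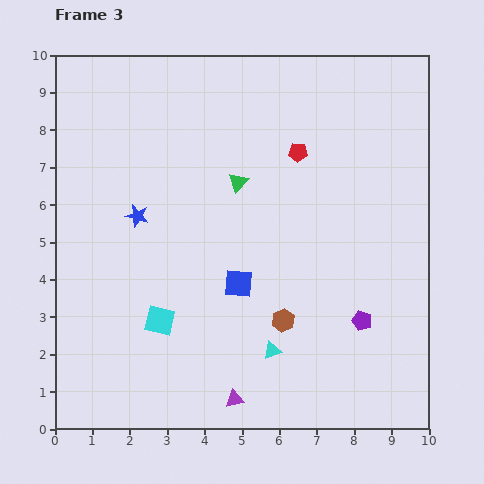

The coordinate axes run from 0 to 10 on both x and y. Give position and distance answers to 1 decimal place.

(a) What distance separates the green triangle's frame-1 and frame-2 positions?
1.8

The green triangle moved from (2.3, 9.1) to (3.6, 7.8), a distance of √(1.3² + 1.3²) ≈ 1.8.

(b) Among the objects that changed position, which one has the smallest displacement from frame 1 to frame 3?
the blue star

(moved 1.4)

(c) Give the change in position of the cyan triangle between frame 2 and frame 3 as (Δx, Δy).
(-1.5, 0.9)

The cyan triangle was at (7.3, 1.2) in frame 2 and (5.8, 2.1) in frame 3.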